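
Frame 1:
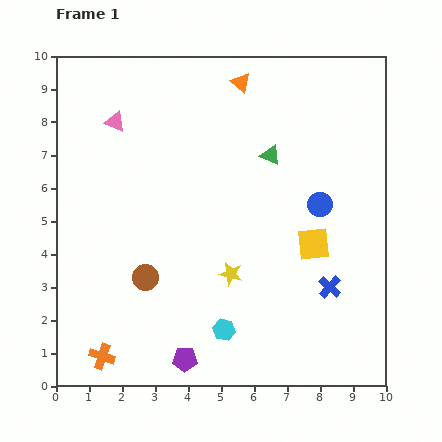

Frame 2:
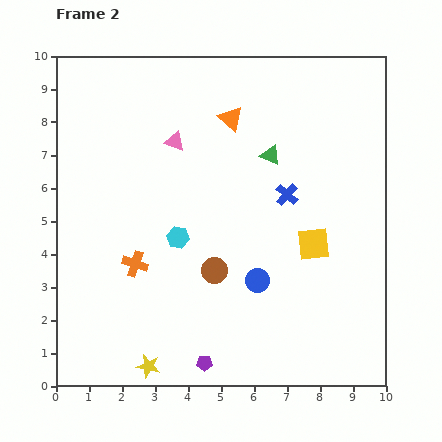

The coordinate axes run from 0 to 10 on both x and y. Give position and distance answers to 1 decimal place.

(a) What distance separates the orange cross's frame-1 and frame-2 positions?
3.0

The orange cross moved from (1.4, 0.9) to (2.4, 3.7), a distance of √(1.0² + 2.8²) ≈ 3.0.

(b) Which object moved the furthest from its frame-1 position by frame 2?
the yellow star

(moved 3.8; next 3.1)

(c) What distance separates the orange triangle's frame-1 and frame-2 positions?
1.1

The orange triangle moved from (5.6, 9.2) to (5.3, 8.1), a distance of √(0.3² + 1.1²) ≈ 1.1.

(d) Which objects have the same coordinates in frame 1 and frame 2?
the yellow square, the green triangle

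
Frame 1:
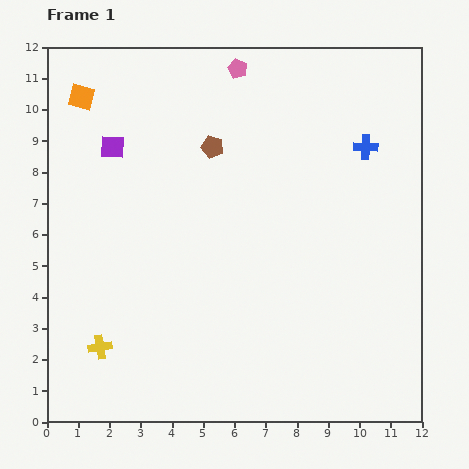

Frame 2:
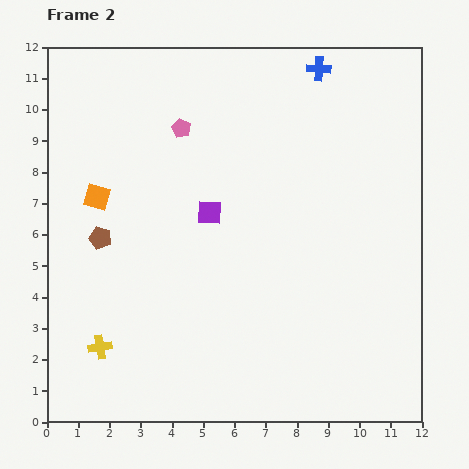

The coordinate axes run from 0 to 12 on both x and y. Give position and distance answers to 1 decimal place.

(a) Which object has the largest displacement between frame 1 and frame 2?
the brown pentagon

(moved 4.6; next 3.7)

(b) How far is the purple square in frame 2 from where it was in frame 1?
3.7

The purple square moved from (2.1, 8.8) to (5.2, 6.7), a distance of √(3.1² + 2.1²) ≈ 3.7.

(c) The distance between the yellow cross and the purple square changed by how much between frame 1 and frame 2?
-0.9

Distance in frame 1: 6.4. Distance in frame 2: 5.5.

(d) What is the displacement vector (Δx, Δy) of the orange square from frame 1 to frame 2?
(0.5, -3.2)

The orange square was at (1.1, 10.4) in frame 1 and (1.6, 7.2) in frame 2.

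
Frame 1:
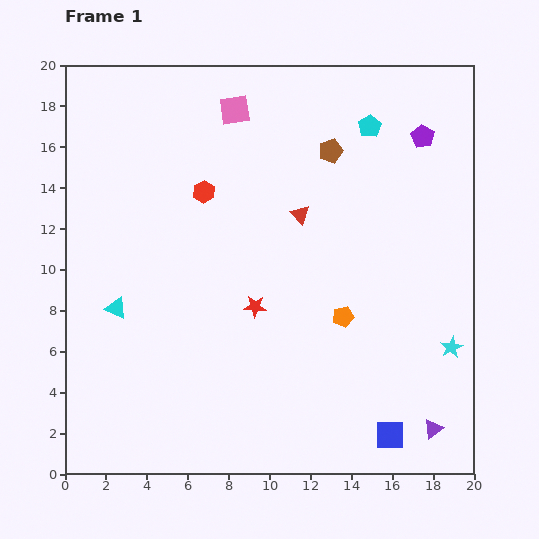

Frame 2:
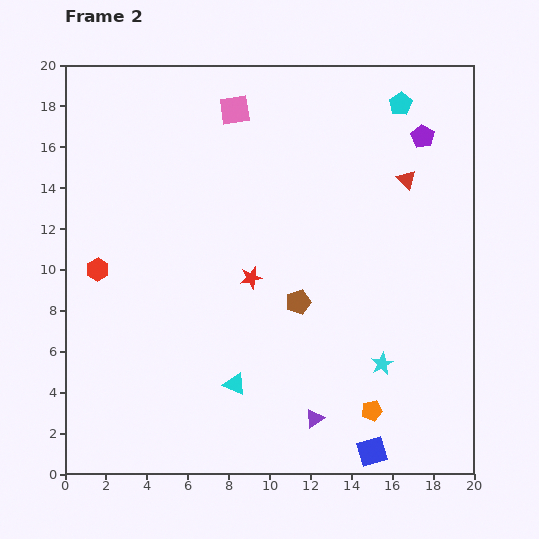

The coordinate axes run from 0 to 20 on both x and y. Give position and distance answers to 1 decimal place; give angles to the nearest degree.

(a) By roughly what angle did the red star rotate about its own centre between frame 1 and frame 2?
16° counter-clockwise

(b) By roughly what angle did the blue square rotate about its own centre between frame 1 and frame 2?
16° counter-clockwise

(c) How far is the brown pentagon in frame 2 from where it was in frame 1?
7.6

The brown pentagon moved from (13.0, 15.8) to (11.4, 8.4), a distance of √(1.6² + 7.4²) ≈ 7.6.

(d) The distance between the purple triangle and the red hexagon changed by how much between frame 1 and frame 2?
-3.2

Distance in frame 1: 16.1. Distance in frame 2: 12.9.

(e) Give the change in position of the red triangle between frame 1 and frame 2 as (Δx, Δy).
(5.2, 1.7)

The red triangle was at (11.5, 12.7) in frame 1 and (16.7, 14.4) in frame 2.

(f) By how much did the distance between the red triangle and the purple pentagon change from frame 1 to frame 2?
-4.9

Distance in frame 1: 7.1. Distance in frame 2: 2.2.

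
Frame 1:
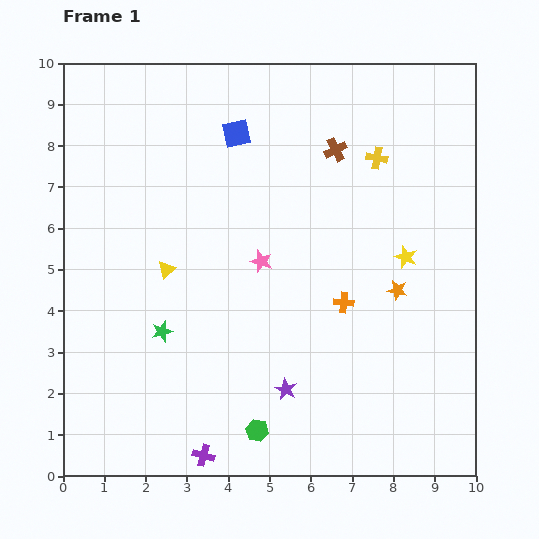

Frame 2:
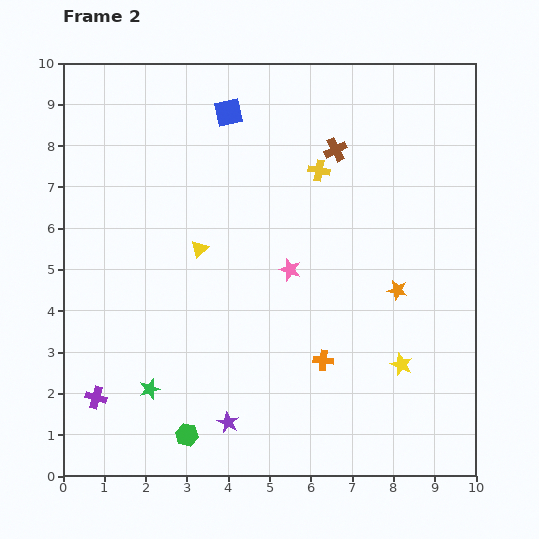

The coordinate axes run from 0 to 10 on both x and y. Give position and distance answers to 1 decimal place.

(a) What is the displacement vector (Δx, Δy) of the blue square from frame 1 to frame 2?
(-0.2, 0.5)

The blue square was at (4.2, 8.3) in frame 1 and (4.0, 8.8) in frame 2.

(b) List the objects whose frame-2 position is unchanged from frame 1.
the brown cross, the orange star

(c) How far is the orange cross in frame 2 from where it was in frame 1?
1.5

The orange cross moved from (6.8, 4.2) to (6.3, 2.8), a distance of √(0.5² + 1.4²) ≈ 1.5.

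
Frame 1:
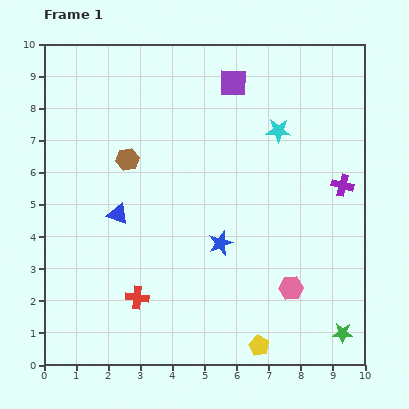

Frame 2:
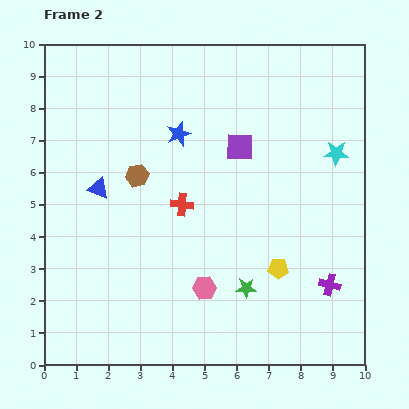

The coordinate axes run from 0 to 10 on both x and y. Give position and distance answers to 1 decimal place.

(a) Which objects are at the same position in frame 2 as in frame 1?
none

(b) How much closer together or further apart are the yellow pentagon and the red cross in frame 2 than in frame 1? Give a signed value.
-0.5

Distance in frame 1: 4.1. Distance in frame 2: 3.6.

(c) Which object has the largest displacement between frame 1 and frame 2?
the blue star

(moved 3.6; next 3.3)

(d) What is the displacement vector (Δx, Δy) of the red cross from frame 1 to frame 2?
(1.4, 2.9)

The red cross was at (2.9, 2.1) in frame 1 and (4.3, 5.0) in frame 2.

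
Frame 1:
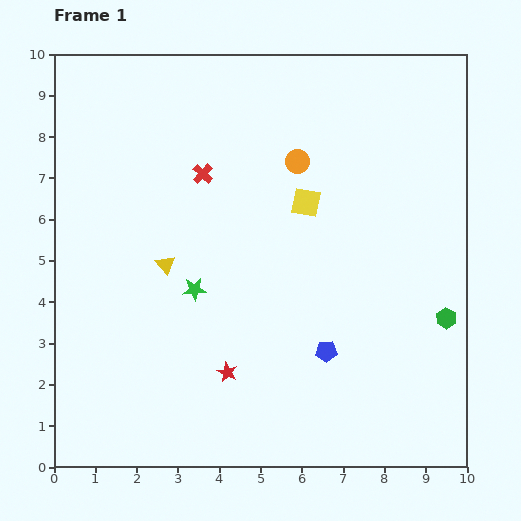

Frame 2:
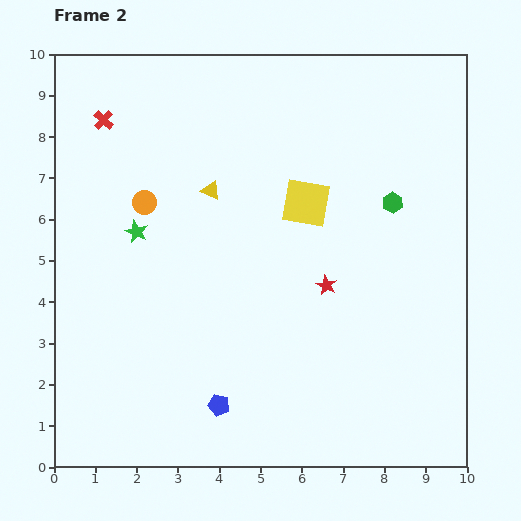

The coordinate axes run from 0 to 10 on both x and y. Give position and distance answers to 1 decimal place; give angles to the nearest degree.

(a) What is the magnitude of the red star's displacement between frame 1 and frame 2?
3.2

The red star moved from (4.2, 2.3) to (6.6, 4.4), a distance of √(2.4² + 2.1²) ≈ 3.2.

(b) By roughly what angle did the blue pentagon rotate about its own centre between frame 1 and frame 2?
16° clockwise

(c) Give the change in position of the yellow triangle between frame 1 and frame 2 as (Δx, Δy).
(1.1, 1.8)

The yellow triangle was at (2.7, 4.9) in frame 1 and (3.8, 6.7) in frame 2.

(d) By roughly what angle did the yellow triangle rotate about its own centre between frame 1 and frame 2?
25° counter-clockwise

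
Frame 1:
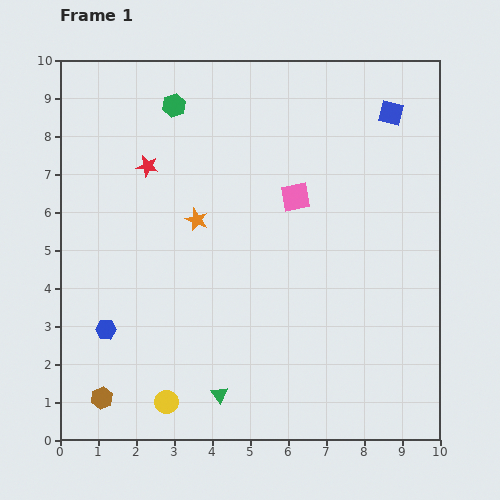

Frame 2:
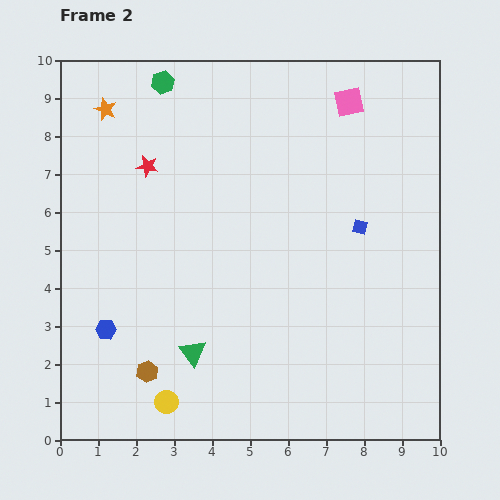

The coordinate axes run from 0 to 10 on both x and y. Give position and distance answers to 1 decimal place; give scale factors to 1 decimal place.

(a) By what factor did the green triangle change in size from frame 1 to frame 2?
1.6×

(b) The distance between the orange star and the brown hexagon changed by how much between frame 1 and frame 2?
+1.7

Distance in frame 1: 5.3. Distance in frame 2: 7.0.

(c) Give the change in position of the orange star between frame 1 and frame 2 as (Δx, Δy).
(-2.4, 2.9)

The orange star was at (3.6, 5.8) in frame 1 and (1.2, 8.7) in frame 2.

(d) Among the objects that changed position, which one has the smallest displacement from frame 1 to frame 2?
the green hexagon

(moved 0.7)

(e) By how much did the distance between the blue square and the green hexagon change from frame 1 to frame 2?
+0.7

Distance in frame 1: 5.7. Distance in frame 2: 6.4.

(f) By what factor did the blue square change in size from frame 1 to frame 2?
0.6×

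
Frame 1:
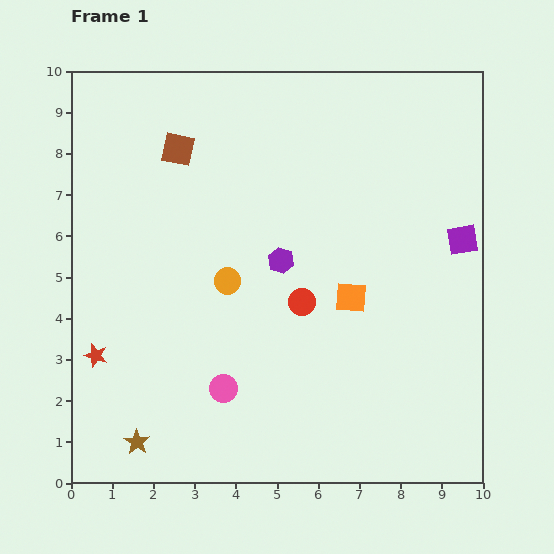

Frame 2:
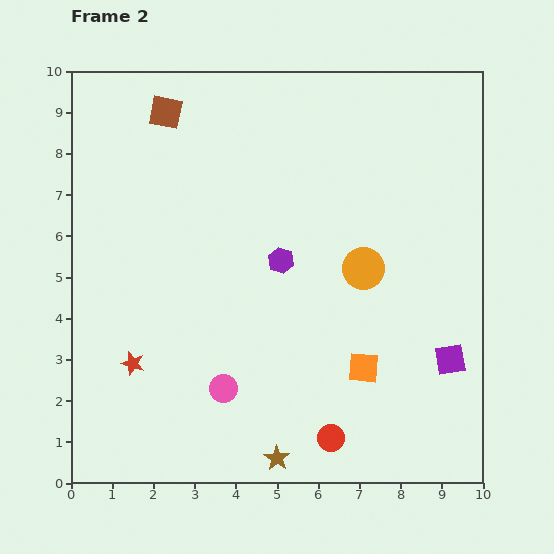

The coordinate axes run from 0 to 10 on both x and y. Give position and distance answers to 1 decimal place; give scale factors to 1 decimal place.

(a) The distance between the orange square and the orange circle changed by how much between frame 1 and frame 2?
-0.6

Distance in frame 1: 3.0. Distance in frame 2: 2.4.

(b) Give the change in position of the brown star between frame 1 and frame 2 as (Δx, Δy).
(3.4, -0.4)

The brown star was at (1.6, 1.0) in frame 1 and (5.0, 0.6) in frame 2.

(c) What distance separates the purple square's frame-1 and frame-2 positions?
2.9

The purple square moved from (9.5, 5.9) to (9.2, 3.0), a distance of √(0.3² + 2.9²) ≈ 2.9.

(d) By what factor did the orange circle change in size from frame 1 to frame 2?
1.6×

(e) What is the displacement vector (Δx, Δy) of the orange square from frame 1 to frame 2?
(0.3, -1.7)

The orange square was at (6.8, 4.5) in frame 1 and (7.1, 2.8) in frame 2.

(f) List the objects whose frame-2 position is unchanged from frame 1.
the pink circle, the purple hexagon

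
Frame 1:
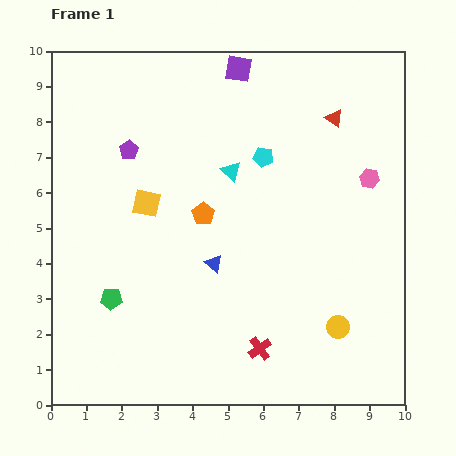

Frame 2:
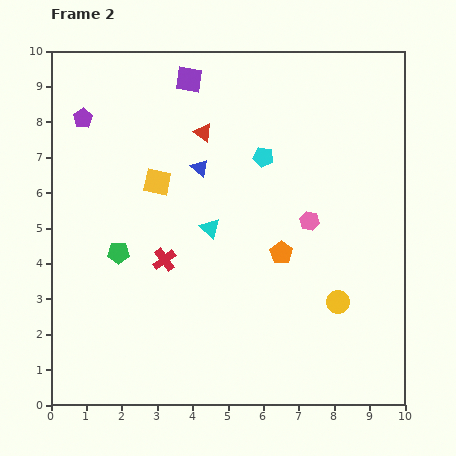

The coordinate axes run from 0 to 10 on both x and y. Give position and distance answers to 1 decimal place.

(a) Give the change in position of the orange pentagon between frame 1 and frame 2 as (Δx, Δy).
(2.2, -1.1)

The orange pentagon was at (4.3, 5.4) in frame 1 and (6.5, 4.3) in frame 2.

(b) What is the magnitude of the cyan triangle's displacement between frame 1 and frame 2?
1.7

The cyan triangle moved from (5.1, 6.6) to (4.5, 5.0), a distance of √(0.6² + 1.6²) ≈ 1.7.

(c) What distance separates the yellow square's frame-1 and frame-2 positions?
0.7

The yellow square moved from (2.7, 5.7) to (3.0, 6.3), a distance of √(0.3² + 0.6²) ≈ 0.7.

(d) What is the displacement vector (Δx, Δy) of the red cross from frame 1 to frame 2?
(-2.7, 2.5)

The red cross was at (5.9, 1.6) in frame 1 and (3.2, 4.1) in frame 2.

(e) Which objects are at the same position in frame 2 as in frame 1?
the cyan pentagon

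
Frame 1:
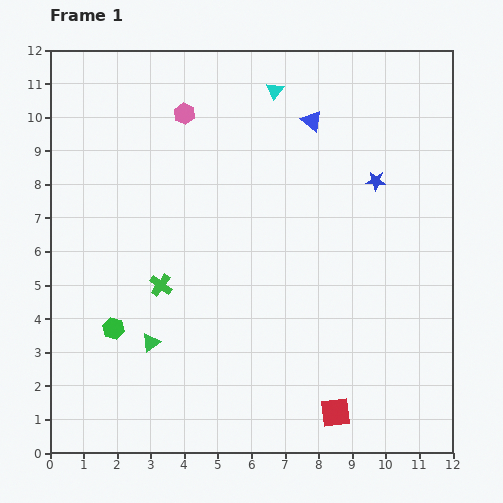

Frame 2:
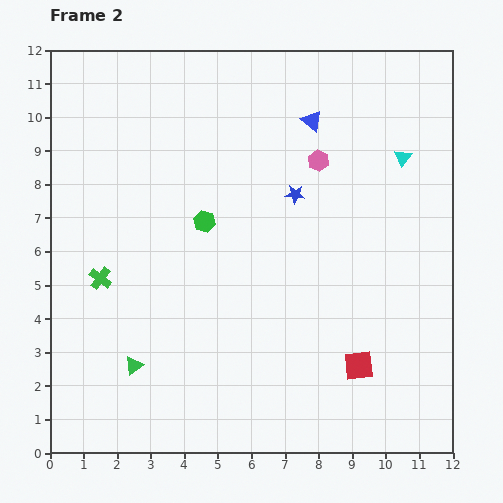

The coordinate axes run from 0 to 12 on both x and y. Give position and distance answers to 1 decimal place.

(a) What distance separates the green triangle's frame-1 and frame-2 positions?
0.9

The green triangle moved from (3.0, 3.3) to (2.5, 2.6), a distance of √(0.5² + 0.7²) ≈ 0.9.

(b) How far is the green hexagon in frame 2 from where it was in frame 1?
4.2

The green hexagon moved from (1.9, 3.7) to (4.6, 6.9), a distance of √(2.7² + 3.2²) ≈ 4.2.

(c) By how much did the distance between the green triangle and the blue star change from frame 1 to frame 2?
-1.2

Distance in frame 1: 8.2. Distance in frame 2: 7.0.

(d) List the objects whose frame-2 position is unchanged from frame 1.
the blue triangle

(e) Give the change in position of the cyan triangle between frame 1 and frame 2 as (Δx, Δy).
(3.8, -2.0)

The cyan triangle was at (6.7, 10.8) in frame 1 and (10.5, 8.8) in frame 2.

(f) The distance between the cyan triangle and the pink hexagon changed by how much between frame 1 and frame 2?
-0.3

Distance in frame 1: 2.8. Distance in frame 2: 2.5.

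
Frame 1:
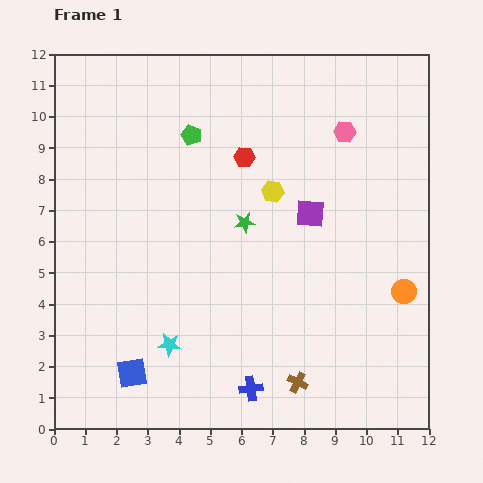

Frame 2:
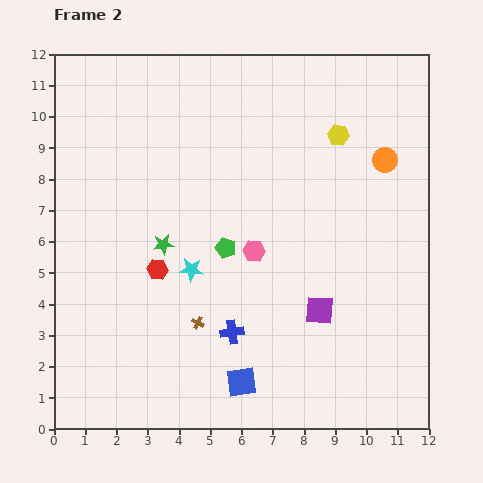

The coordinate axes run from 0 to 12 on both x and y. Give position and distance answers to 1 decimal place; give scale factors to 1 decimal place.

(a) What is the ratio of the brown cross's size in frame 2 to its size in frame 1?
0.6×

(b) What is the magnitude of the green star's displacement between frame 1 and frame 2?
2.7

The green star moved from (6.1, 6.6) to (3.5, 5.9), a distance of √(2.6² + 0.7²) ≈ 2.7.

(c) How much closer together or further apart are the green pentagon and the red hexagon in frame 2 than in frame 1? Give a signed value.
+0.5

Distance in frame 1: 1.8. Distance in frame 2: 2.3.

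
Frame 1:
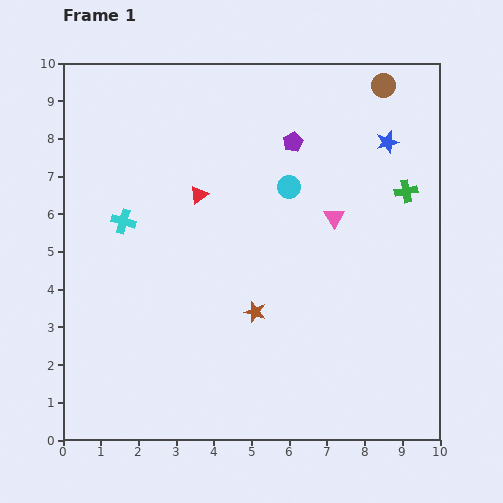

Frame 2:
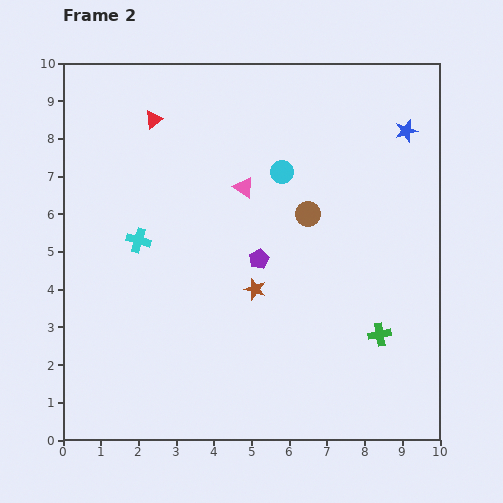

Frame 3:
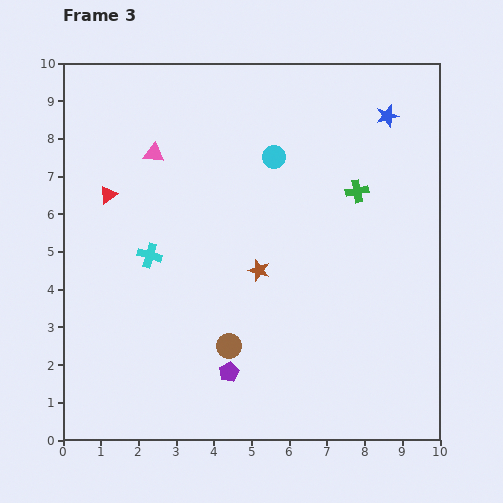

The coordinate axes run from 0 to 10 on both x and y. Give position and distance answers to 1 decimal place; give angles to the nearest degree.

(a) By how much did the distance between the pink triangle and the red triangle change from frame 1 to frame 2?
-0.6

Distance in frame 1: 3.6. Distance in frame 2: 3.0.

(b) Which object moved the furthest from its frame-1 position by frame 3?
the brown circle

(moved 8.0; next 6.3)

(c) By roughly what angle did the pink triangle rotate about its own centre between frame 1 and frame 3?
52° counter-clockwise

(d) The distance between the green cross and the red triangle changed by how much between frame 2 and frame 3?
-1.7

Distance in frame 2: 8.3. Distance in frame 3: 6.6.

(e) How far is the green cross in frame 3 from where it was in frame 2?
3.8

The green cross moved from (8.4, 2.8) to (7.8, 6.6), a distance of √(0.6² + 3.8²) ≈ 3.8.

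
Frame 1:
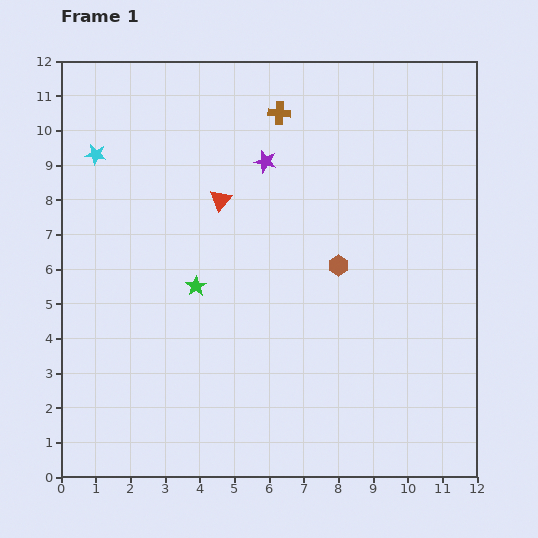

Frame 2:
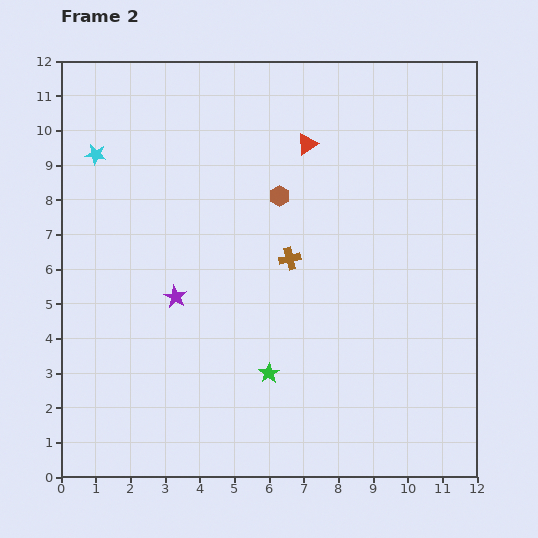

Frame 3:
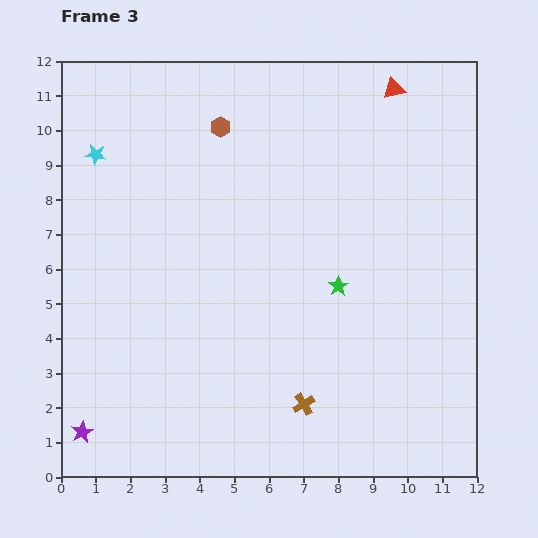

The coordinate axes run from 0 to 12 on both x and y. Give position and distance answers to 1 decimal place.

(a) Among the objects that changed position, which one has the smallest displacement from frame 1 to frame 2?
the brown hexagon

(moved 2.6)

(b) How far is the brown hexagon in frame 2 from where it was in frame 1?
2.6

The brown hexagon moved from (8.0, 6.1) to (6.3, 8.1), a distance of √(1.7² + 2.0²) ≈ 2.6.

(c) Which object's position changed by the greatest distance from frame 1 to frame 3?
the purple star

(moved 9.4; next 8.4)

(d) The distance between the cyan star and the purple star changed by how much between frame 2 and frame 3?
+3.3

Distance in frame 2: 4.7. Distance in frame 3: 8.0.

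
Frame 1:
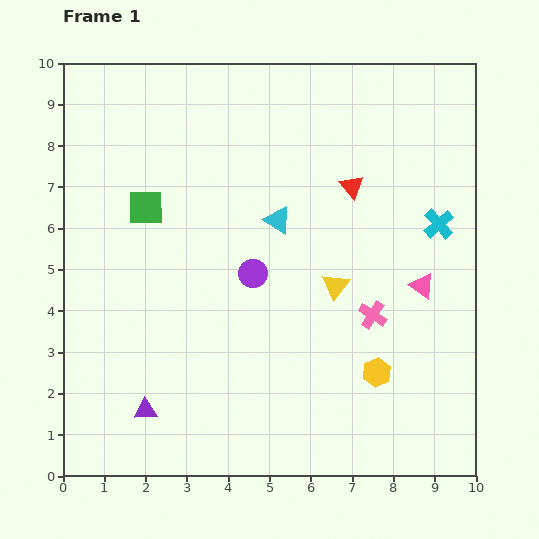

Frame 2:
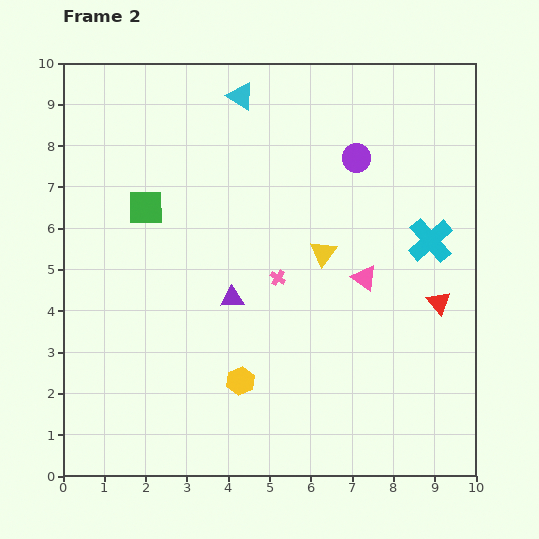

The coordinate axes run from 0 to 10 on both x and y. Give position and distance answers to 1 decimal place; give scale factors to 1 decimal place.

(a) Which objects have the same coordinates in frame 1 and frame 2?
the green square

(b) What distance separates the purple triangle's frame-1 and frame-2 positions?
3.4

The purple triangle moved from (2.0, 1.6) to (4.1, 4.3), a distance of √(2.1² + 2.7²) ≈ 3.4.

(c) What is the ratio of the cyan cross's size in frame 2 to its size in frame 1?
1.5×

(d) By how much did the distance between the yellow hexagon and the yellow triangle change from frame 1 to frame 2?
+1.4

Distance in frame 1: 2.3. Distance in frame 2: 3.7.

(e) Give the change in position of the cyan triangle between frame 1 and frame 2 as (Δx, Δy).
(-0.9, 3.0)

The cyan triangle was at (5.2, 6.2) in frame 1 and (4.3, 9.2) in frame 2.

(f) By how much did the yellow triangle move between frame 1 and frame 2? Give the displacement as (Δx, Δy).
(-0.3, 0.8)

The yellow triangle was at (6.6, 4.6) in frame 1 and (6.3, 5.4) in frame 2.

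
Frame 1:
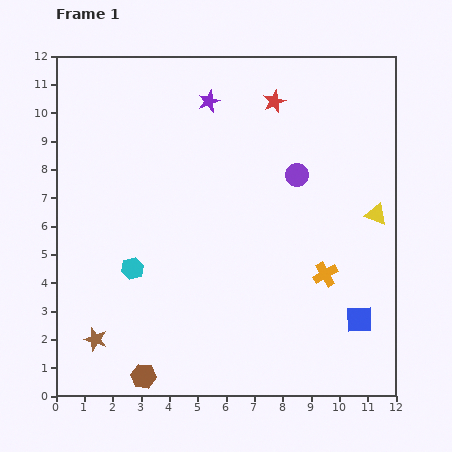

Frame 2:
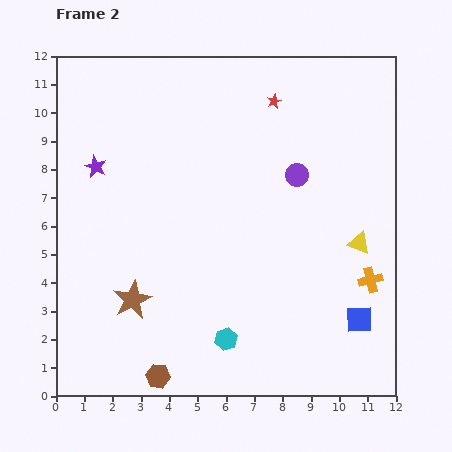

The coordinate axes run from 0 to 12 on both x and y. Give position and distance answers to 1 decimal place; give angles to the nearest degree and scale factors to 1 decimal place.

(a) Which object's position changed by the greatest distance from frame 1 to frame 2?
the purple star

(moved 4.6; next 4.1)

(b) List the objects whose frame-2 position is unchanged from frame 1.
the blue square, the purple circle, the red star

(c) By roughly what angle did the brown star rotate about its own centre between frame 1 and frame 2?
29° clockwise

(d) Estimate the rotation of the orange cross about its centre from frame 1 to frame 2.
17° clockwise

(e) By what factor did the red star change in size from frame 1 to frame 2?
0.6×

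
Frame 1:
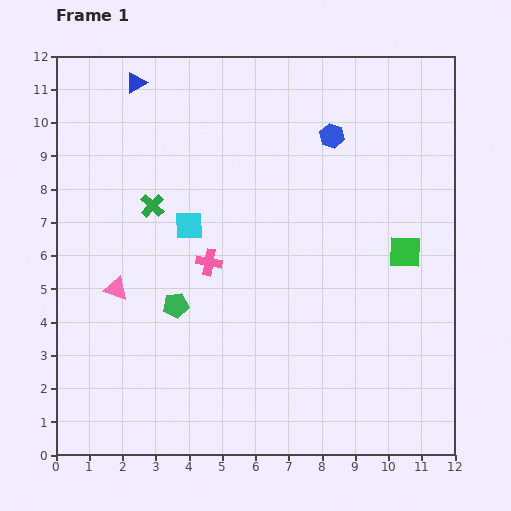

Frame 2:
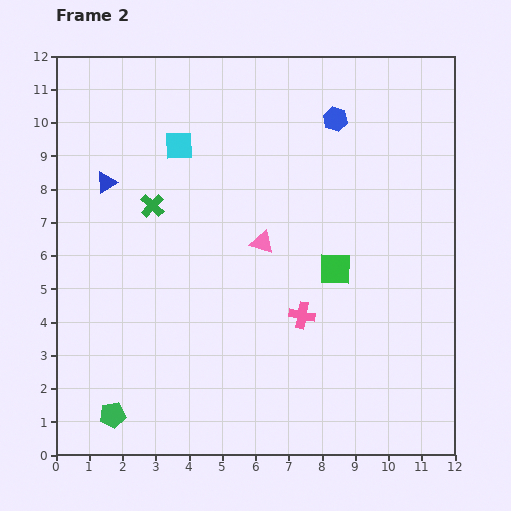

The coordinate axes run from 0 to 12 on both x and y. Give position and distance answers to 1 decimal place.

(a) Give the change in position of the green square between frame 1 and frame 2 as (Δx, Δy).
(-2.1, -0.5)

The green square was at (10.5, 6.1) in frame 1 and (8.4, 5.6) in frame 2.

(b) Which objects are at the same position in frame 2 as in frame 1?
the green cross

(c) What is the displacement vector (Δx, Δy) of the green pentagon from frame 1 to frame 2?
(-1.9, -3.3)

The green pentagon was at (3.6, 4.5) in frame 1 and (1.7, 1.2) in frame 2.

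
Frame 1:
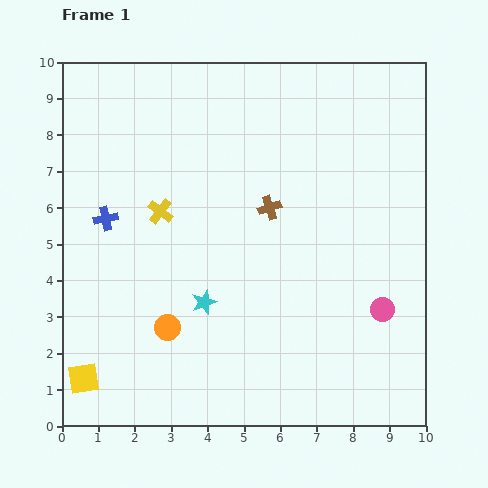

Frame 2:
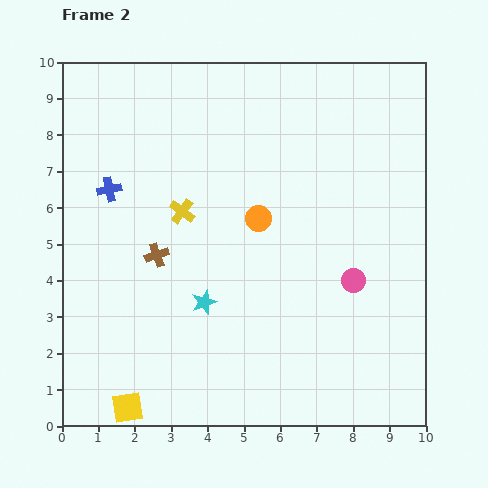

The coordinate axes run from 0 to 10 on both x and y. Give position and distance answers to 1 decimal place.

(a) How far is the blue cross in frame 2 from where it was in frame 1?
0.8

The blue cross moved from (1.2, 5.7) to (1.3, 6.5), a distance of √(0.1² + 0.8²) ≈ 0.8.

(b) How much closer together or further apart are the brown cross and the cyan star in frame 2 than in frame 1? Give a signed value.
-1.4

Distance in frame 1: 3.2. Distance in frame 2: 1.8.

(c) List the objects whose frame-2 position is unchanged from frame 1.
the cyan star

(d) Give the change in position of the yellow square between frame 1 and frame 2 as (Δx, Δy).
(1.2, -0.8)

The yellow square was at (0.6, 1.3) in frame 1 and (1.8, 0.5) in frame 2.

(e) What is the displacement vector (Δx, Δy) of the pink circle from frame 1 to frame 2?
(-0.8, 0.8)

The pink circle was at (8.8, 3.2) in frame 1 and (8.0, 4.0) in frame 2.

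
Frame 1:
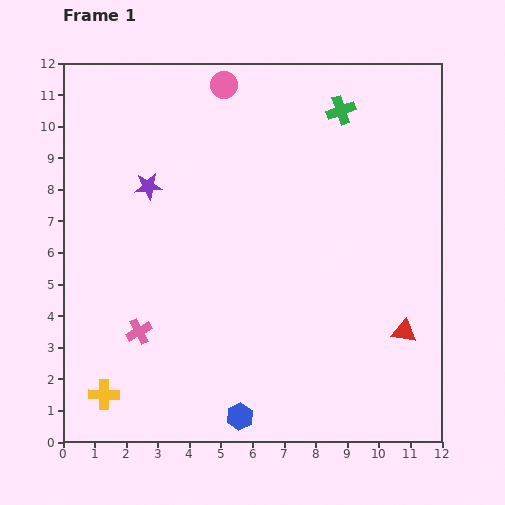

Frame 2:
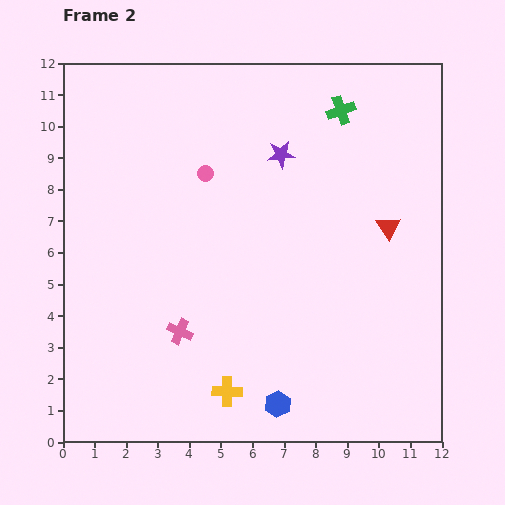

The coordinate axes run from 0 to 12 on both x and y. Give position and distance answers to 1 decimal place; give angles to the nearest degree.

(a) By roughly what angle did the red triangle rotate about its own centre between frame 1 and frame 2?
48° clockwise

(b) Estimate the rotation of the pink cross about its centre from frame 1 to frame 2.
38° counter-clockwise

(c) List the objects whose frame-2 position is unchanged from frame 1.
the green cross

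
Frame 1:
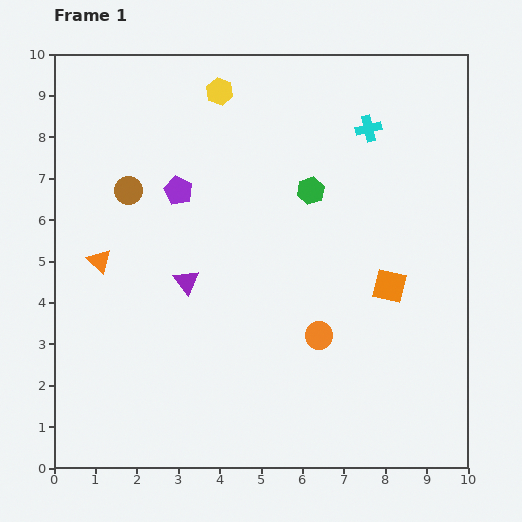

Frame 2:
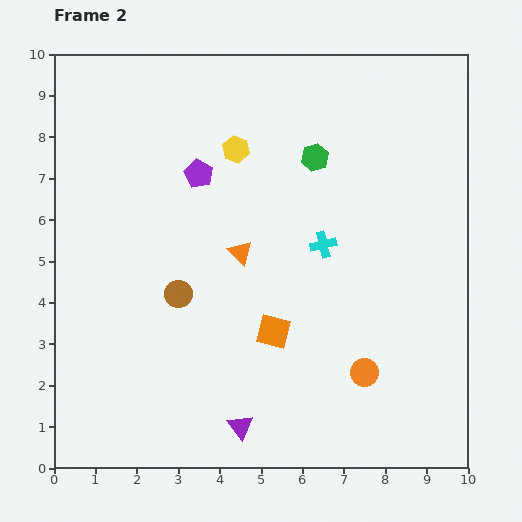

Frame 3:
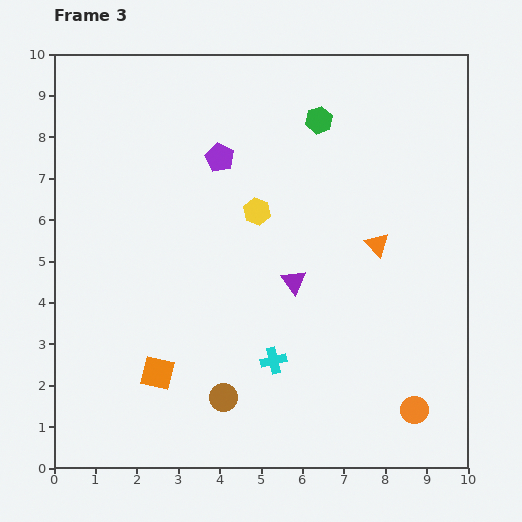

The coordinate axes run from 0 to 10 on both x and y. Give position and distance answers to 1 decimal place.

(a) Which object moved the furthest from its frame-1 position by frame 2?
the purple triangle

(moved 3.7; next 3.4)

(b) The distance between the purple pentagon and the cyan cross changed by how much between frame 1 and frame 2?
-1.4

Distance in frame 1: 4.8. Distance in frame 2: 3.4.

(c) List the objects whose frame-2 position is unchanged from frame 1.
none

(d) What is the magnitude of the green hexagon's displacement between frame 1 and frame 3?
1.7

The green hexagon moved from (6.2, 6.7) to (6.4, 8.4), a distance of √(0.2² + 1.7²) ≈ 1.7.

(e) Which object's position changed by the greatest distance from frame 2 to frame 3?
the purple triangle

(moved 3.7; next 3.3)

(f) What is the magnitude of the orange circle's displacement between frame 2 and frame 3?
1.5

The orange circle moved from (7.5, 2.3) to (8.7, 1.4), a distance of √(1.2² + 0.9²) ≈ 1.5.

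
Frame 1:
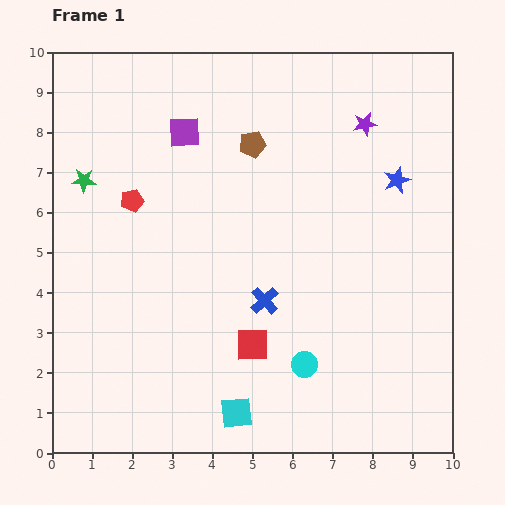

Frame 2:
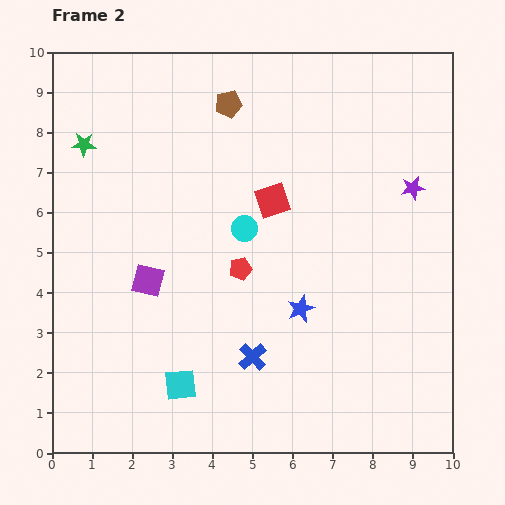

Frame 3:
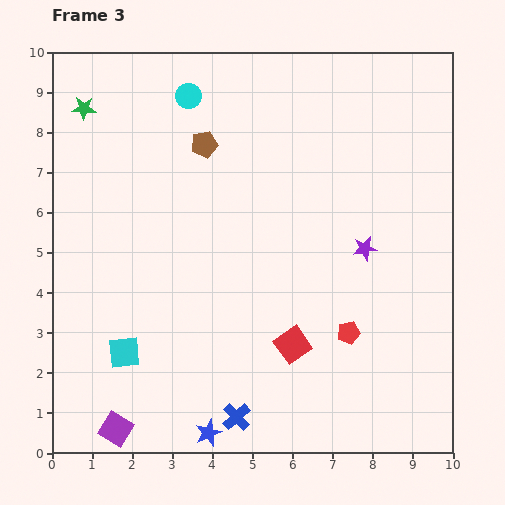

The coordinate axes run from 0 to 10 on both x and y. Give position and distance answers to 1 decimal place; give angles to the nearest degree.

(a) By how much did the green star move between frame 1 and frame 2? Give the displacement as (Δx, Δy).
(0.0, 0.9)

The green star was at (0.8, 6.8) in frame 1 and (0.8, 7.7) in frame 2.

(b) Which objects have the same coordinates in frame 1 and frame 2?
none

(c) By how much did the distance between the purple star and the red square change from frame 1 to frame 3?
-3.2

Distance in frame 1: 6.2. Distance in frame 3: 3.0.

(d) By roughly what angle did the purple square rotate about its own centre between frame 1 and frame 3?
35° clockwise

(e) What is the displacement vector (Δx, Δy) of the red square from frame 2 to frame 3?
(0.5, -3.6)

The red square was at (5.5, 6.3) in frame 2 and (6.0, 2.7) in frame 3.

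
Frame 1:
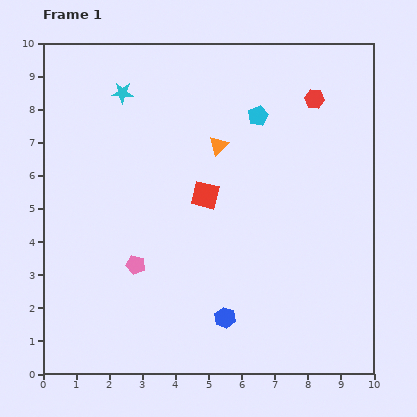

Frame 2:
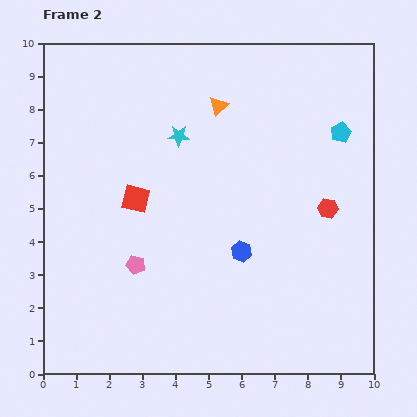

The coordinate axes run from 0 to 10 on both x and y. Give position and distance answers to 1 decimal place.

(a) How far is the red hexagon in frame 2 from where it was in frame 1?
3.3

The red hexagon moved from (8.2, 8.3) to (8.6, 5.0), a distance of √(0.4² + 3.3²) ≈ 3.3.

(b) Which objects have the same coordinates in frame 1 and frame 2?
the pink pentagon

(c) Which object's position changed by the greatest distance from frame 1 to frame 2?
the red hexagon

(moved 3.3; next 2.5)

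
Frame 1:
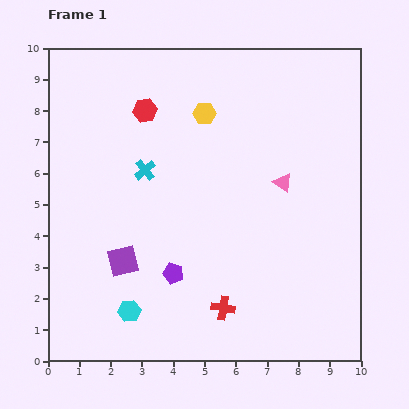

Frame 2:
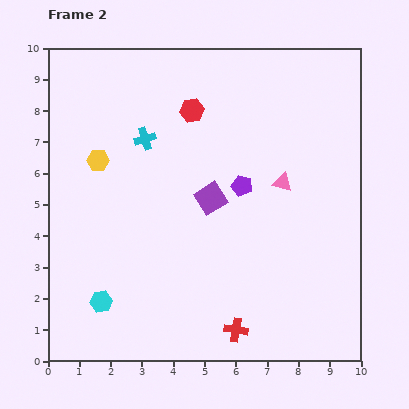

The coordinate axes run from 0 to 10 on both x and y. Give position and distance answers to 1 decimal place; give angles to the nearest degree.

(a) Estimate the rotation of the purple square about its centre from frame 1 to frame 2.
18° counter-clockwise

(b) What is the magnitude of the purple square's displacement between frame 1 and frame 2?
3.4

The purple square moved from (2.4, 3.2) to (5.2, 5.2), a distance of √(2.8² + 2.0²) ≈ 3.4.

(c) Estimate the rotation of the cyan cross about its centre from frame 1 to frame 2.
24° clockwise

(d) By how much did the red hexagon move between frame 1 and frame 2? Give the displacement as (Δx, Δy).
(1.5, 0.0)

The red hexagon was at (3.1, 8.0) in frame 1 and (4.6, 8.0) in frame 2.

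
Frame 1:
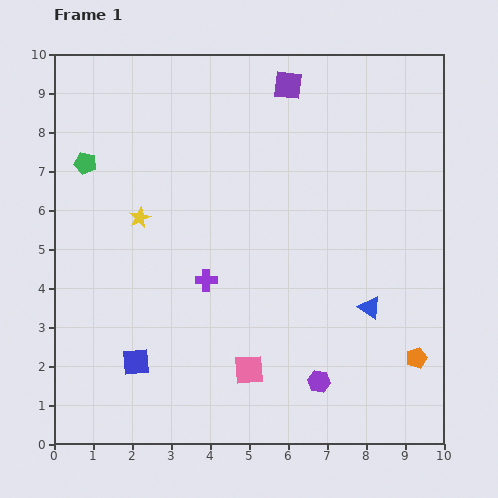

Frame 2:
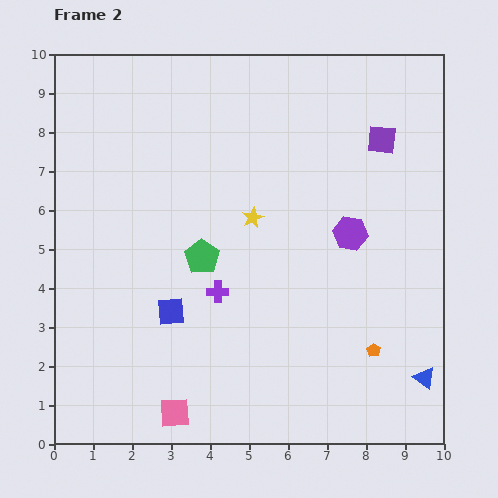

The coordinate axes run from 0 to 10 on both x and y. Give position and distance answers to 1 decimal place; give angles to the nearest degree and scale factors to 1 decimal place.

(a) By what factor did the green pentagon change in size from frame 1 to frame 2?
1.6×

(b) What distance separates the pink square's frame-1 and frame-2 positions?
2.2

The pink square moved from (5.0, 1.9) to (3.1, 0.8), a distance of √(1.9² + 1.1²) ≈ 2.2.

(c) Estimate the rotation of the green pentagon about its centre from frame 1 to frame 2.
21° clockwise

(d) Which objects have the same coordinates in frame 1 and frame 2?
none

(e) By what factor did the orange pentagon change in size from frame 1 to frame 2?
0.6×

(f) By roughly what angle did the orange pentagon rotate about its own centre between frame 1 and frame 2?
21° counter-clockwise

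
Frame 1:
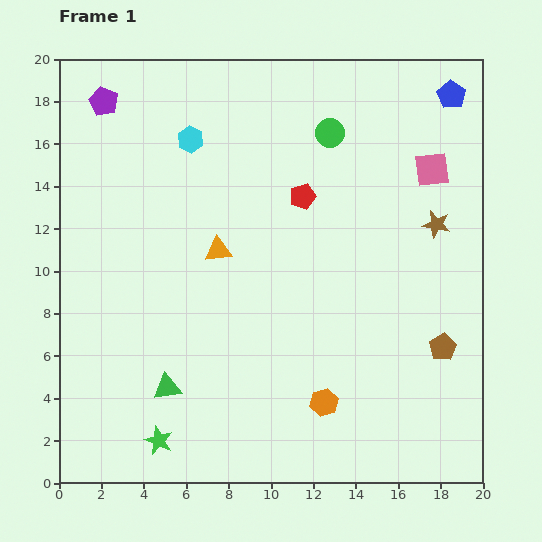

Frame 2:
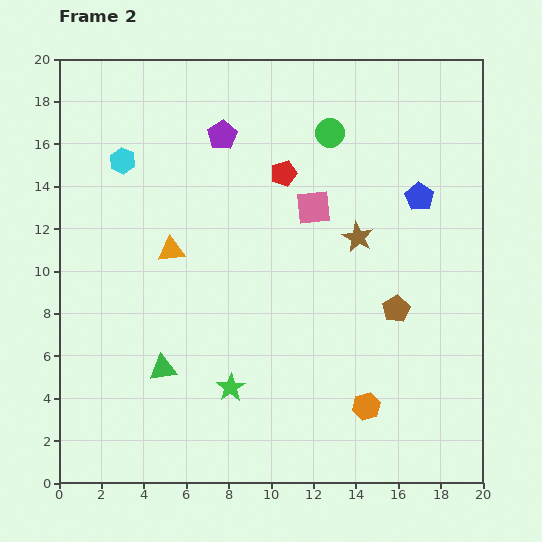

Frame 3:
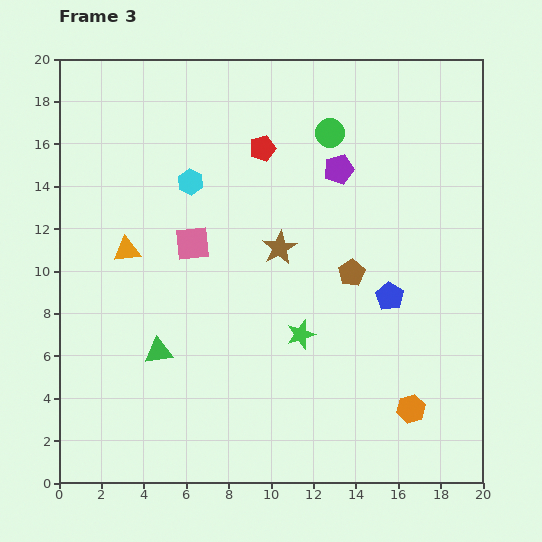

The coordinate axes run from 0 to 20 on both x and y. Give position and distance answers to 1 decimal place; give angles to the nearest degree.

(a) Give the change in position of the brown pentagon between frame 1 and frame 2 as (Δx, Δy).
(-2.2, 1.8)

The brown pentagon was at (18.1, 6.4) in frame 1 and (15.9, 8.2) in frame 2.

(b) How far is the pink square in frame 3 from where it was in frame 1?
11.8

The pink square moved from (17.6, 14.8) to (6.3, 11.3), a distance of √(11.3² + 3.5²) ≈ 11.8.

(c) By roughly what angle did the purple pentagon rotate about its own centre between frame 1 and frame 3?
30° clockwise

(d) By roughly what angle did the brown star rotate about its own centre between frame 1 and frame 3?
31° clockwise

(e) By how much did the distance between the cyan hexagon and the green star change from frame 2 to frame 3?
-3.0

Distance in frame 2: 11.9. Distance in frame 3: 8.9.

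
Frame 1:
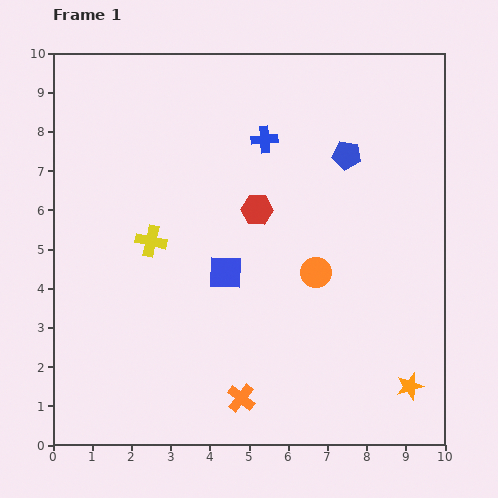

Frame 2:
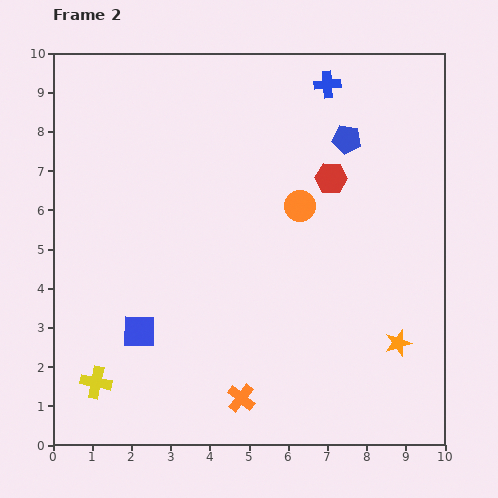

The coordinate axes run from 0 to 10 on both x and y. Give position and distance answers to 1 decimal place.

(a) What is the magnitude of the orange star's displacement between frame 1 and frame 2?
1.1

The orange star moved from (9.1, 1.5) to (8.8, 2.6), a distance of √(0.3² + 1.1²) ≈ 1.1.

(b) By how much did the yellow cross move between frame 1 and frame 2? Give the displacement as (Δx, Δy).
(-1.4, -3.6)

The yellow cross was at (2.5, 5.2) in frame 1 and (1.1, 1.6) in frame 2.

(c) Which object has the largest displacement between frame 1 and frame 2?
the yellow cross

(moved 3.9; next 2.7)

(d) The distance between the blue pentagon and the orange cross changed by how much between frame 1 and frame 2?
+0.3

Distance in frame 1: 6.8. Distance in frame 2: 7.1.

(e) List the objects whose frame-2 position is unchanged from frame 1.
the orange cross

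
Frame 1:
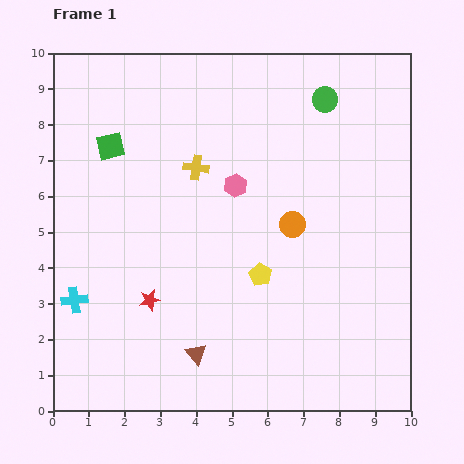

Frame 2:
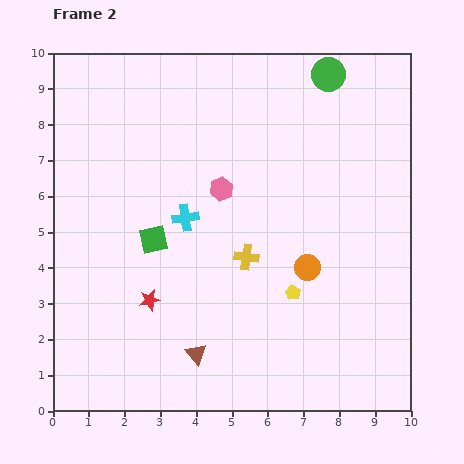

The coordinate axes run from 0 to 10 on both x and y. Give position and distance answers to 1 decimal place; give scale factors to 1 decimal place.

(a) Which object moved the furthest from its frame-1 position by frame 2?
the cyan cross

(moved 3.9; next 2.9)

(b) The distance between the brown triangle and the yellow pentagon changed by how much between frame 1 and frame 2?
+0.4

Distance in frame 1: 2.8. Distance in frame 2: 3.2.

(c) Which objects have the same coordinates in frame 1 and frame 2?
the red star, the brown triangle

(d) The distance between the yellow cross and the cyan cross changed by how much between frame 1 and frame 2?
-3.0

Distance in frame 1: 5.0. Distance in frame 2: 2.0.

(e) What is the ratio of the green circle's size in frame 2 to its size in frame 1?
1.3×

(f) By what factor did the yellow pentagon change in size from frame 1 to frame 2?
0.7×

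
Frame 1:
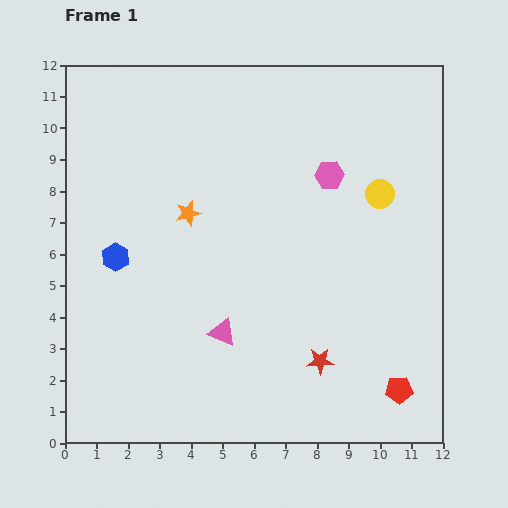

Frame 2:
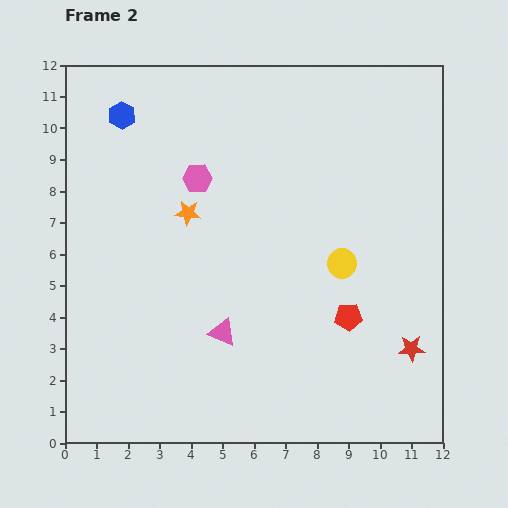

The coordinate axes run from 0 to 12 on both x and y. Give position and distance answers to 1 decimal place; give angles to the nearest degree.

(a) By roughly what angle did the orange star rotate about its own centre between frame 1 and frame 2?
20° clockwise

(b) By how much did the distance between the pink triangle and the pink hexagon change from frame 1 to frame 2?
-1.0

Distance in frame 1: 6.0. Distance in frame 2: 5.0.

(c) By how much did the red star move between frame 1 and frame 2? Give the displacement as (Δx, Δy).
(2.9, 0.4)

The red star was at (8.1, 2.6) in frame 1 and (11.0, 3.0) in frame 2.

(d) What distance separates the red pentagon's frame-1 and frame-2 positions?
2.8

The red pentagon moved from (10.6, 1.7) to (9.0, 4.0), a distance of √(1.6² + 2.3²) ≈ 2.8.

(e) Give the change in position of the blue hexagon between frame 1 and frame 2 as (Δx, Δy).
(0.2, 4.5)

The blue hexagon was at (1.6, 5.9) in frame 1 and (1.8, 10.4) in frame 2.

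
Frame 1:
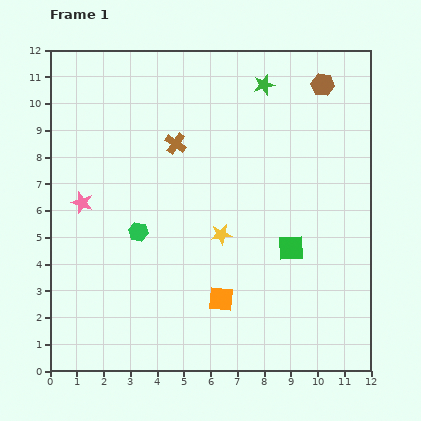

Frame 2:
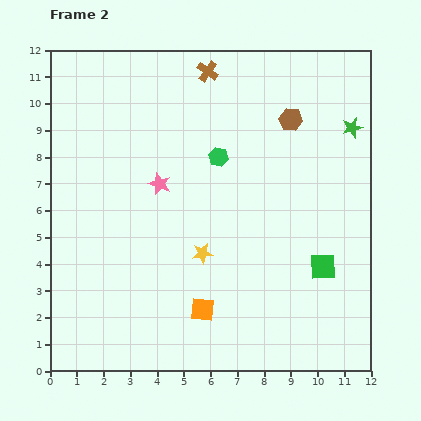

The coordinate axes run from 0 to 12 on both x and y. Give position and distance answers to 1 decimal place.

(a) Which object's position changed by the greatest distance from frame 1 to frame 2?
the green hexagon

(moved 4.1; next 3.7)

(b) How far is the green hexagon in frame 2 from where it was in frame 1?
4.1

The green hexagon moved from (3.3, 5.2) to (6.3, 8.0), a distance of √(3.0² + 2.8²) ≈ 4.1.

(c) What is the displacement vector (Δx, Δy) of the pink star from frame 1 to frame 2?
(2.9, 0.7)

The pink star was at (1.2, 6.3) in frame 1 and (4.1, 7.0) in frame 2.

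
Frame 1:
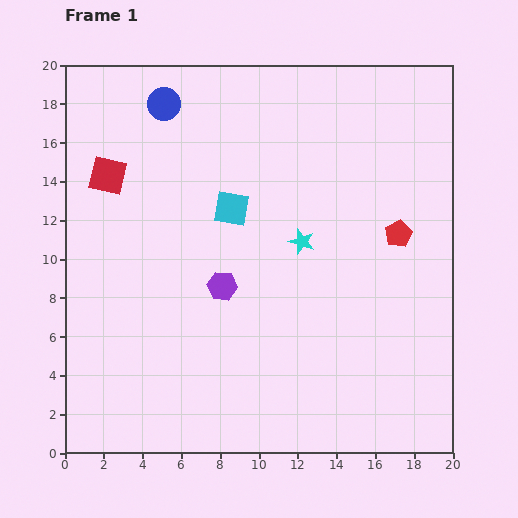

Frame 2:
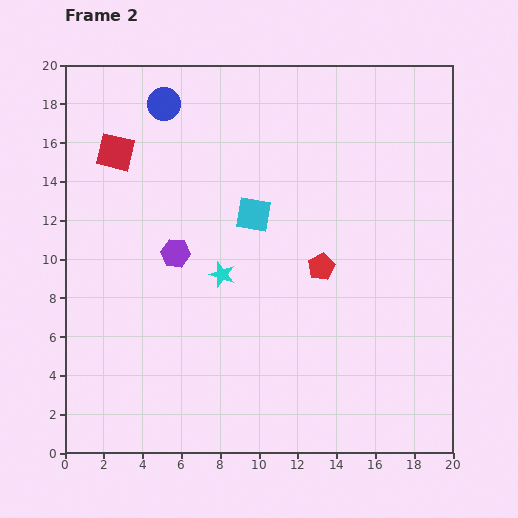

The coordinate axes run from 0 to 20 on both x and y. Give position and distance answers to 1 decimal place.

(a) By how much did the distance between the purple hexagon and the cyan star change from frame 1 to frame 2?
-2.1

Distance in frame 1: 4.7. Distance in frame 2: 2.6.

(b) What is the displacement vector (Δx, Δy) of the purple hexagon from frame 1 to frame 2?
(-2.4, 1.7)

The purple hexagon was at (8.1, 8.6) in frame 1 and (5.7, 10.3) in frame 2.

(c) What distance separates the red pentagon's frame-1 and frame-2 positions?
4.3

The red pentagon moved from (17.2, 11.3) to (13.2, 9.6), a distance of √(4.0² + 1.7²) ≈ 4.3.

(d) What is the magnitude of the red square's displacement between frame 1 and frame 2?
1.3

The red square moved from (2.2, 14.3) to (2.6, 15.5), a distance of √(0.4² + 1.2²) ≈ 1.3.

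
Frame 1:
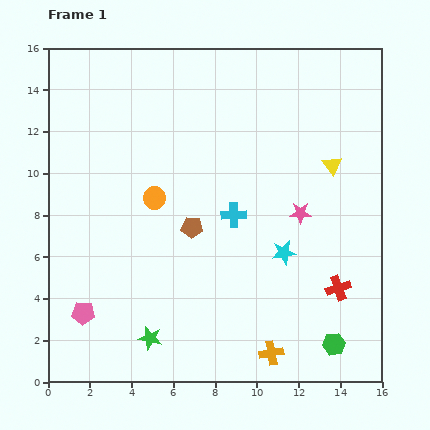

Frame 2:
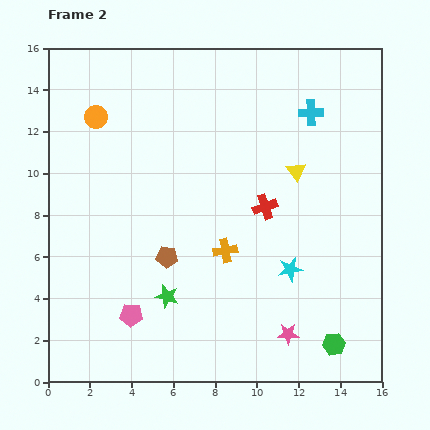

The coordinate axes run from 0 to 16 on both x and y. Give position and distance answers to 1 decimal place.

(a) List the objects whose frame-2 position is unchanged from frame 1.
the green hexagon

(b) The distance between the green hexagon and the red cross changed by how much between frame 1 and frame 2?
+4.7

Distance in frame 1: 2.7. Distance in frame 2: 7.4.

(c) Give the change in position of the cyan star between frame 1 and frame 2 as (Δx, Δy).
(0.3, -0.8)

The cyan star was at (11.3, 6.2) in frame 1 and (11.6, 5.4) in frame 2.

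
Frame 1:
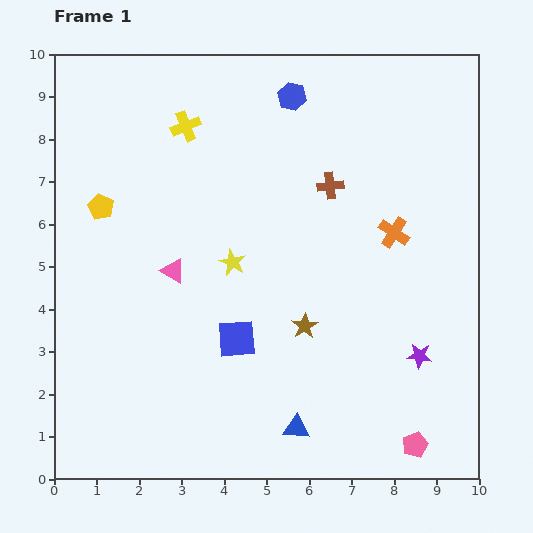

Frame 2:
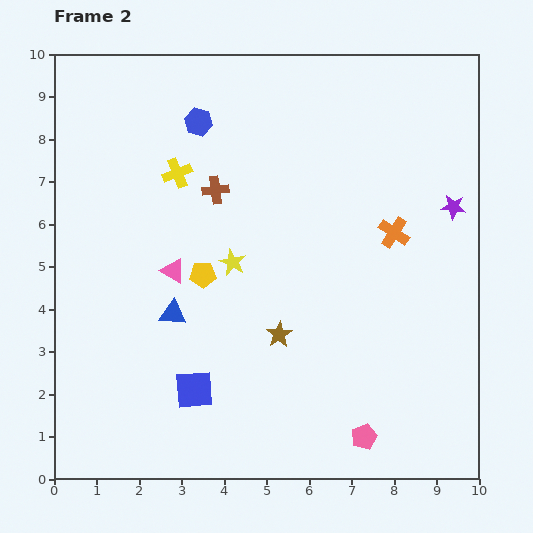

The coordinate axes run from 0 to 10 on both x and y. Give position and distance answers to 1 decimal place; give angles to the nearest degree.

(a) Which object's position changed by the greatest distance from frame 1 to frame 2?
the blue triangle

(moved 4.0; next 3.6)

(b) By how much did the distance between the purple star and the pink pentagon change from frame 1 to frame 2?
+3.7

Distance in frame 1: 2.1. Distance in frame 2: 5.8.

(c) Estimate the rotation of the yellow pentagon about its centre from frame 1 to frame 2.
28° counter-clockwise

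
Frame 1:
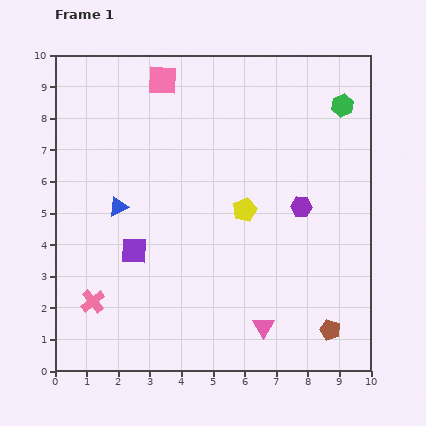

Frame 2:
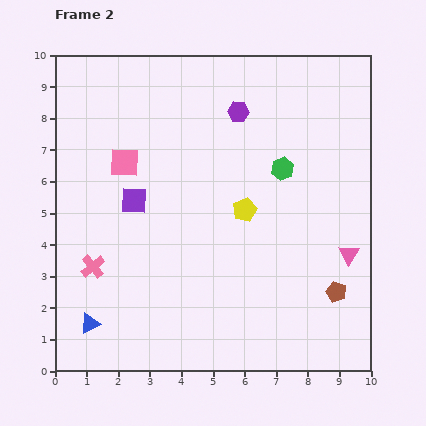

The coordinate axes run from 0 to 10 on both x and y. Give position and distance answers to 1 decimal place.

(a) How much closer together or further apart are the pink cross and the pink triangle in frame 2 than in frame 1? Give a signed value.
+2.6

Distance in frame 1: 5.5. Distance in frame 2: 8.1.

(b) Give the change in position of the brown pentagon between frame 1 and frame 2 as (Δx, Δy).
(0.2, 1.2)

The brown pentagon was at (8.7, 1.3) in frame 1 and (8.9, 2.5) in frame 2.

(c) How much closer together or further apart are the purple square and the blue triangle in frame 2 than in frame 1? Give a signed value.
+2.6

Distance in frame 1: 1.5. Distance in frame 2: 4.1.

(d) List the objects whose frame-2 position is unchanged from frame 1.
the yellow pentagon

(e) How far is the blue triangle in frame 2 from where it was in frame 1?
3.8

The blue triangle moved from (2.0, 5.2) to (1.1, 1.5), a distance of √(0.9² + 3.7²) ≈ 3.8.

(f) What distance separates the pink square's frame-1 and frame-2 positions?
2.9

The pink square moved from (3.4, 9.2) to (2.2, 6.6), a distance of √(1.2² + 2.6²) ≈ 2.9.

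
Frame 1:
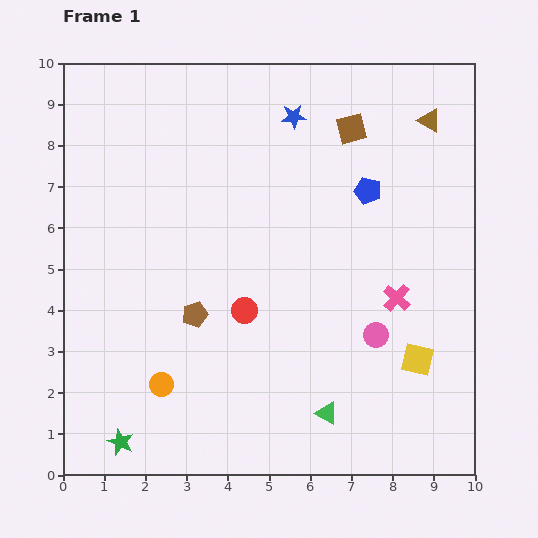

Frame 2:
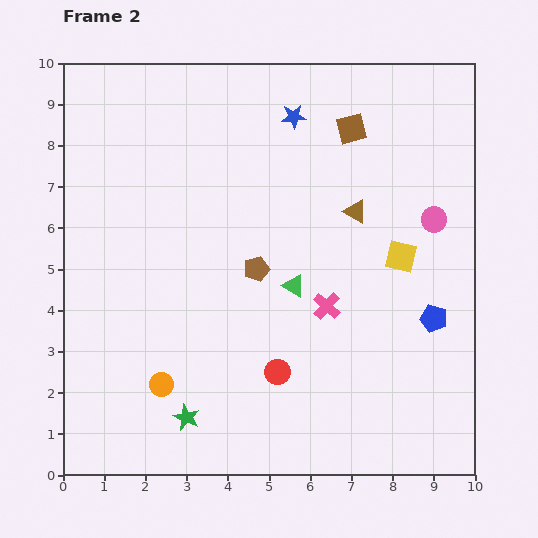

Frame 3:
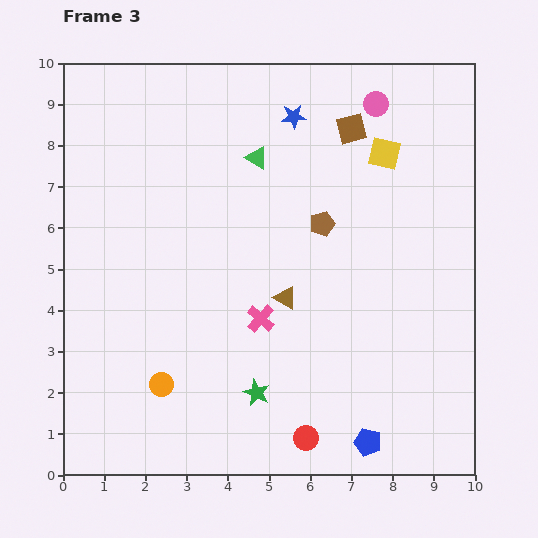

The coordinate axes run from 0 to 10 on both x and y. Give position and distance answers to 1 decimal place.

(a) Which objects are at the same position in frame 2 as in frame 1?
the orange circle, the blue star, the brown square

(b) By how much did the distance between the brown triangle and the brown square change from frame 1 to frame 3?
+2.5

Distance in frame 1: 1.9. Distance in frame 3: 4.4.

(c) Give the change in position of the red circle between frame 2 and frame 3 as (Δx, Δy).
(0.7, -1.6)

The red circle was at (5.2, 2.5) in frame 2 and (5.9, 0.9) in frame 3.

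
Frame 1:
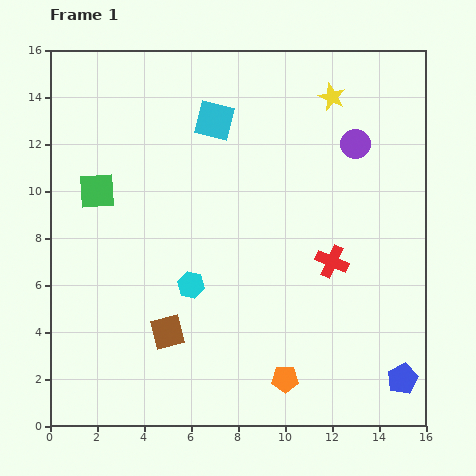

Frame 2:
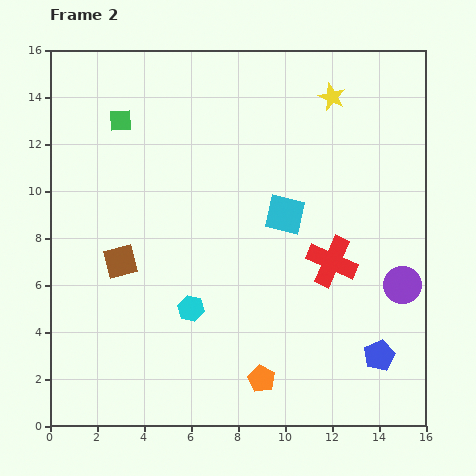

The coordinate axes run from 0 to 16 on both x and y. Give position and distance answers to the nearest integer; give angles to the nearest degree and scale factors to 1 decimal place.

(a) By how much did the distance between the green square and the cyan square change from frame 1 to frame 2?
+2

Distance in frame 1: 6. Distance in frame 2: 8.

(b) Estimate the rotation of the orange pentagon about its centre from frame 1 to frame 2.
30° clockwise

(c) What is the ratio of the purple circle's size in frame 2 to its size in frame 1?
1.3×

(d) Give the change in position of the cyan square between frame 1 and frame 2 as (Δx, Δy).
(3, -4)

The cyan square was at (7, 13) in frame 1 and (10, 9) in frame 2.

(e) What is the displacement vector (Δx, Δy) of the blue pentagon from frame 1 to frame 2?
(-1, 1)

The blue pentagon was at (15, 2) in frame 1 and (14, 3) in frame 2.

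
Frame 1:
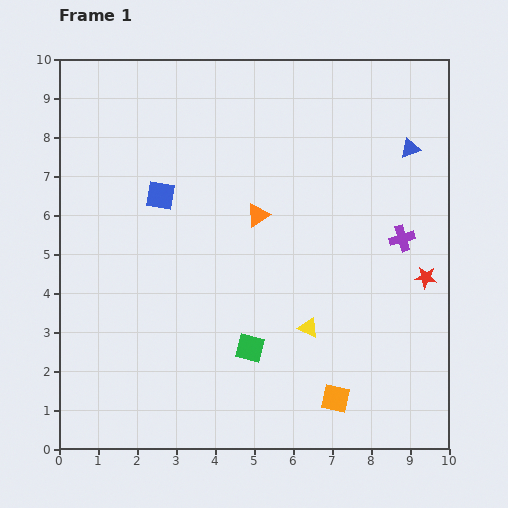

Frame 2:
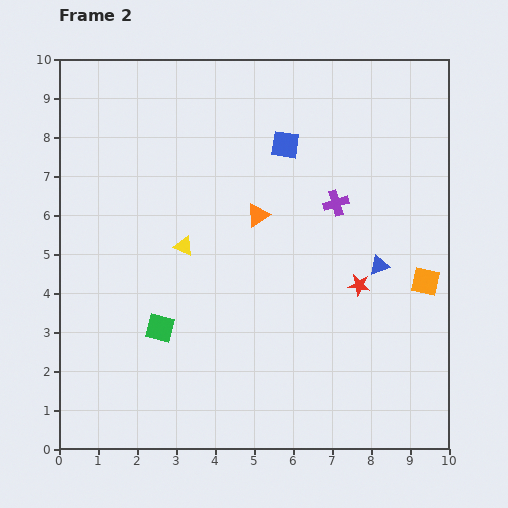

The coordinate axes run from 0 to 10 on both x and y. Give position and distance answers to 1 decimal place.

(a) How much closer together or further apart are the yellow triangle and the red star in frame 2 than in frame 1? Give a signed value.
+1.3

Distance in frame 1: 3.3. Distance in frame 2: 4.6.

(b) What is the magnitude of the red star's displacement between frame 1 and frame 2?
1.7

The red star moved from (9.4, 4.4) to (7.7, 4.2), a distance of √(1.7² + 0.2²) ≈ 1.7.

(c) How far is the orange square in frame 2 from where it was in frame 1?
3.8

The orange square moved from (7.1, 1.3) to (9.4, 4.3), a distance of √(2.3² + 3.0²) ≈ 3.8.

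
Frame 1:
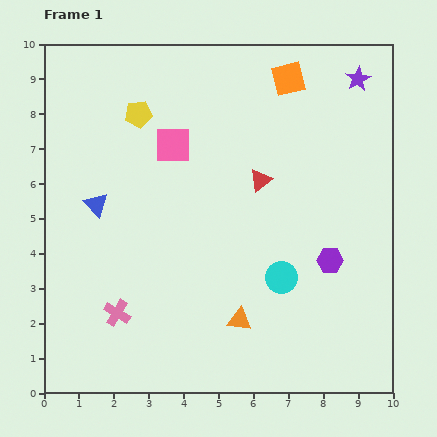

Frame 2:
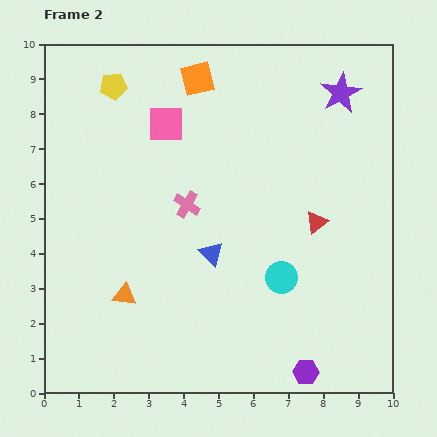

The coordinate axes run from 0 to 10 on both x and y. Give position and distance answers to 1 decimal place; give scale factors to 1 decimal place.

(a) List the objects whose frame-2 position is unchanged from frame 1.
the cyan circle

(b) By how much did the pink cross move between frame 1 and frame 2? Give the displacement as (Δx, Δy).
(2.0, 3.1)

The pink cross was at (2.1, 2.3) in frame 1 and (4.1, 5.4) in frame 2.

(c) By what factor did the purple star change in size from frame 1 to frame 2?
1.6×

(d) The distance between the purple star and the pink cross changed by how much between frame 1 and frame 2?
-4.2

Distance in frame 1: 9.6. Distance in frame 2: 5.4.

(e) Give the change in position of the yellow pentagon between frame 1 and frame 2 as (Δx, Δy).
(-0.7, 0.8)

The yellow pentagon was at (2.7, 8.0) in frame 1 and (2.0, 8.8) in frame 2.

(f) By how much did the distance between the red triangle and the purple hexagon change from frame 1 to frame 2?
+1.3

Distance in frame 1: 3.0. Distance in frame 2: 4.3.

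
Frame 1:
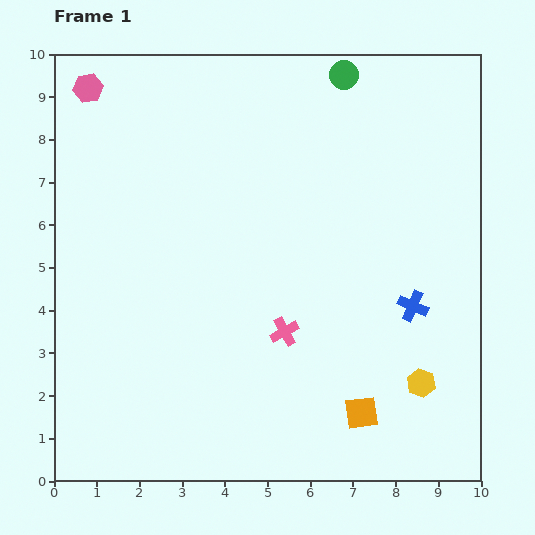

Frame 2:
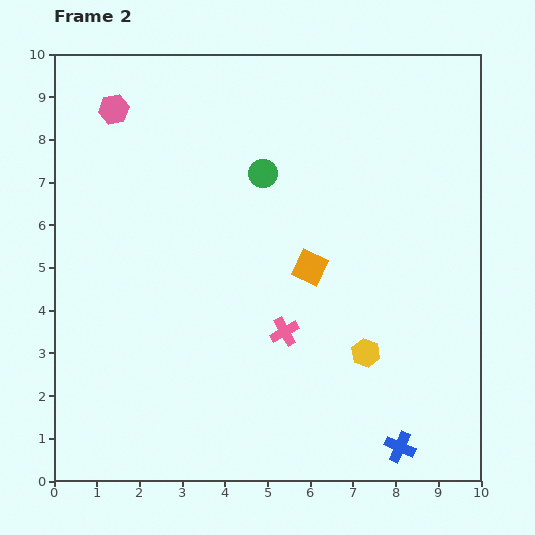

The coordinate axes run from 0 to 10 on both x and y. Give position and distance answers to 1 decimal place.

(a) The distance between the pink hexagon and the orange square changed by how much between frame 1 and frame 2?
-4.0

Distance in frame 1: 9.9. Distance in frame 2: 5.9.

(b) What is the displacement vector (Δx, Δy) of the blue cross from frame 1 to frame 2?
(-0.3, -3.3)

The blue cross was at (8.4, 4.1) in frame 1 and (8.1, 0.8) in frame 2.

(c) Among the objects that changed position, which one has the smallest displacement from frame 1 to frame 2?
the pink hexagon

(moved 0.8)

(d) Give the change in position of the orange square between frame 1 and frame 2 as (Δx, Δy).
(-1.2, 3.4)

The orange square was at (7.2, 1.6) in frame 1 and (6.0, 5.0) in frame 2.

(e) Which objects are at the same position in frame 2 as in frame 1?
the pink cross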